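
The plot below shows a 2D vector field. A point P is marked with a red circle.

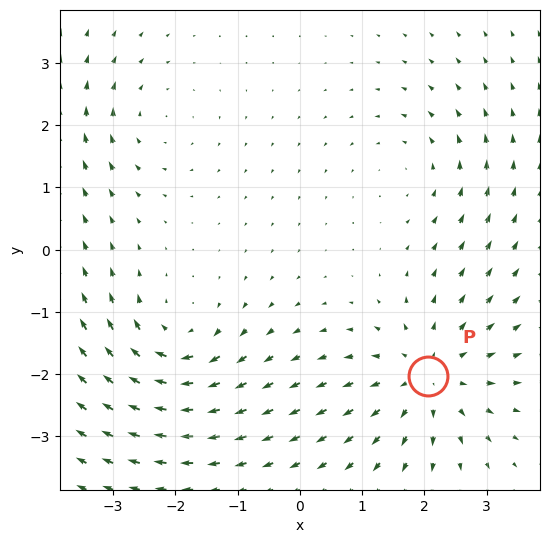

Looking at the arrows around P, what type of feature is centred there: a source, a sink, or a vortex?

source

At P (2.1, -2.0) the arrows spread outward. Divergence about +5, curl ≈0 — positive divergence with near-zero curl is a source.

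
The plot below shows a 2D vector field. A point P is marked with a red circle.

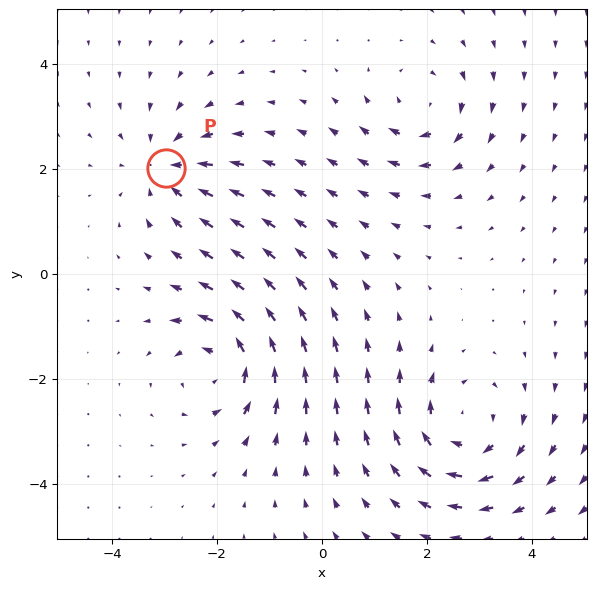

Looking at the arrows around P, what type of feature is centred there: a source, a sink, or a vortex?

sink

At P (-3.0, 2.0) the arrows converge inward. Divergence about -4, curl ≈0 — negative divergence with near-zero curl is a sink.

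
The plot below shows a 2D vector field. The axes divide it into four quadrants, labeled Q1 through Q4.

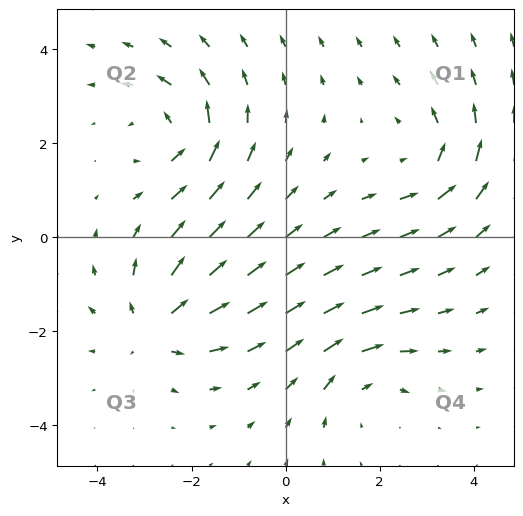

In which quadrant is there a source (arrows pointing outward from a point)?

The source sits at approximately (-2.8, -1.9), which lies in quadrant Q3. The divergence there is about +5, positive as expected for a source.

Q3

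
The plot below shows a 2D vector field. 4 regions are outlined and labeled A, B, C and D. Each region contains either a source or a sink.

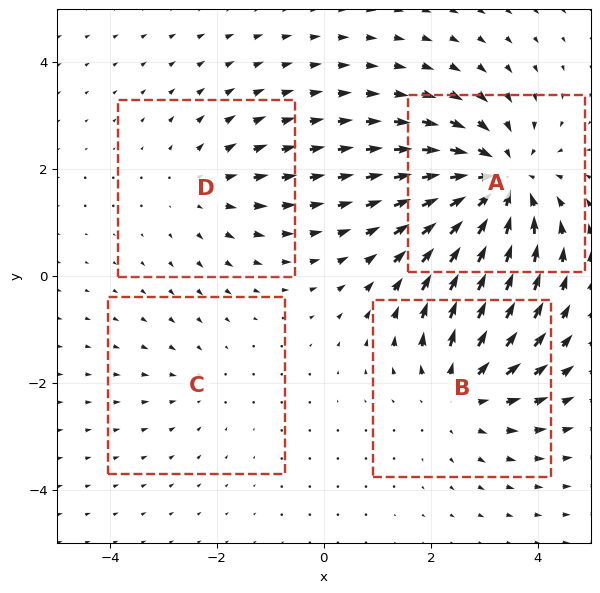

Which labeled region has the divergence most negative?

Divergence at each region's feature centre — A: about -6, B: about +4, C: about -2, D: about +3. Region A is most negative.

A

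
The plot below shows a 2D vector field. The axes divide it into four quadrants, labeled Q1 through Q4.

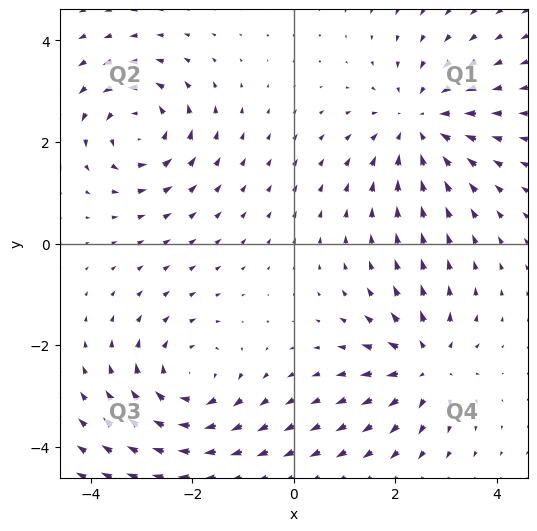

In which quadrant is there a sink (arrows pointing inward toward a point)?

Q1

The sink sits at approximately (2.5, 2.4), which lies in quadrant Q1. The divergence there is about -4, negative as expected for a sink.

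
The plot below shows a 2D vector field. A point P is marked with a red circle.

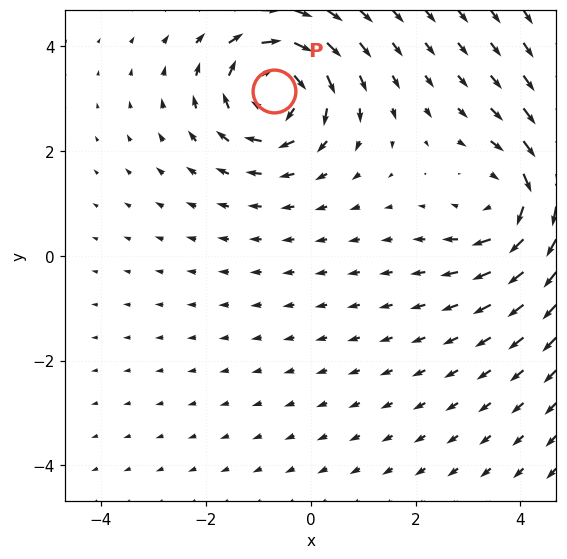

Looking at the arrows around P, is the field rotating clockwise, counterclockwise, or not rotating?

Near P at (-0.7, 3.1) the arrows circulate clockwise. The curl (z-component) there is about -6; negative curl means clockwise rotation.

clockwise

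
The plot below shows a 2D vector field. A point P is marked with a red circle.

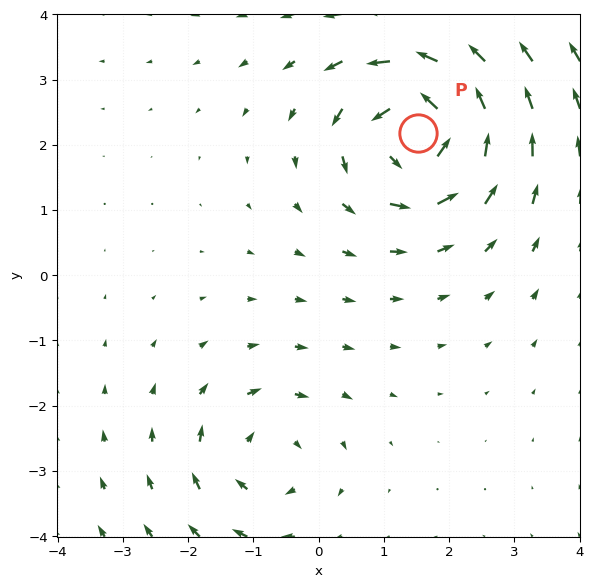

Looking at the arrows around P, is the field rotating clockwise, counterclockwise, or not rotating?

counterclockwise

Near P at (1.5, 2.2) the arrows circulate counterclockwise. The curl (z-component) there is about +6; positive curl means counterclockwise rotation.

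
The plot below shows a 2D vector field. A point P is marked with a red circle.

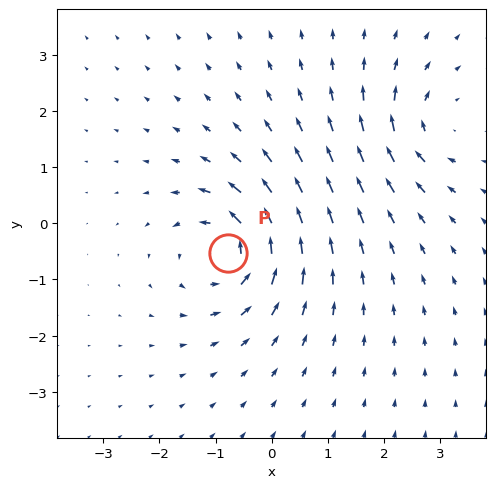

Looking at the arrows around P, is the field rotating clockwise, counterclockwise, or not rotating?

Near P at (-0.8, -0.5) the arrows circulate counterclockwise. The curl (z-component) there is about +6; positive curl means counterclockwise rotation.

counterclockwise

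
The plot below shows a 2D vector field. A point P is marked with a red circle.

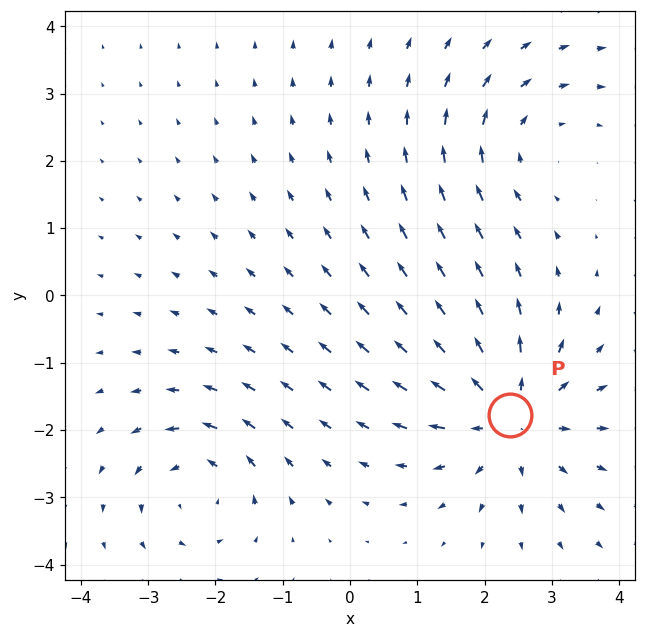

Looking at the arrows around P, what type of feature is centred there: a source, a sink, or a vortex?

source

At P (2.4, -1.8) the arrows spread outward. Divergence about +5, curl ≈0 — positive divergence with near-zero curl is a source.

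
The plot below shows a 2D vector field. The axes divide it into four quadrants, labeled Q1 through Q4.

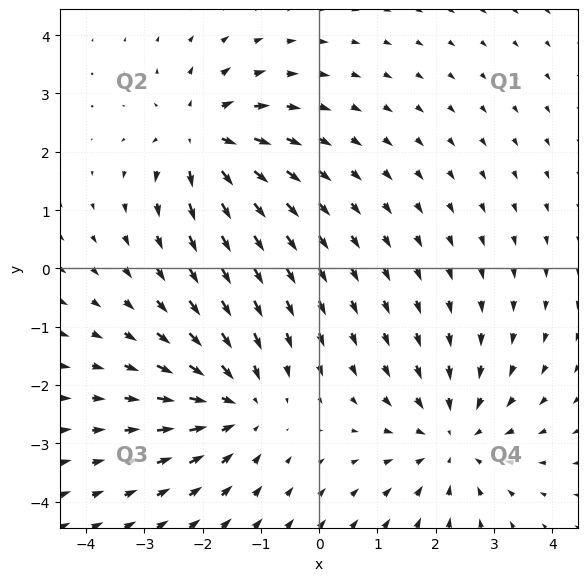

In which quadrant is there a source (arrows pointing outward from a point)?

Q2

The source sits at approximately (-2.0, 2.2), which lies in quadrant Q2. The divergence there is about +4, positive as expected for a source.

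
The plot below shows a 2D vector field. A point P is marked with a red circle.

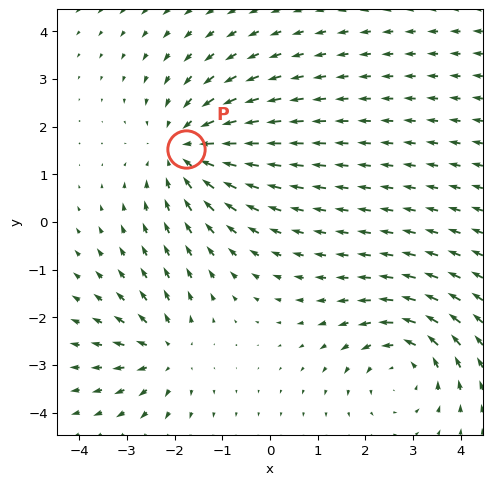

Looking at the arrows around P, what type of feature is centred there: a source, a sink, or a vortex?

sink

At P (-1.8, 1.5) the arrows converge inward. Divergence about -4, curl ≈0 — negative divergence with near-zero curl is a sink.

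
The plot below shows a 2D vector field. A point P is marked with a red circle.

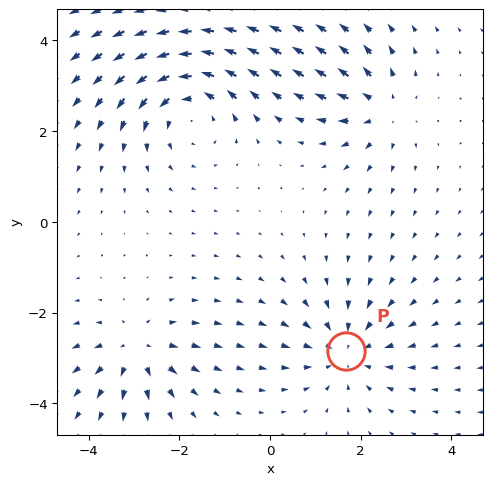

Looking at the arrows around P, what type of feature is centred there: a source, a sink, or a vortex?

At P (1.7, -2.9) the arrows converge inward. Divergence about -3, curl ≈0 — negative divergence with near-zero curl is a sink.

sink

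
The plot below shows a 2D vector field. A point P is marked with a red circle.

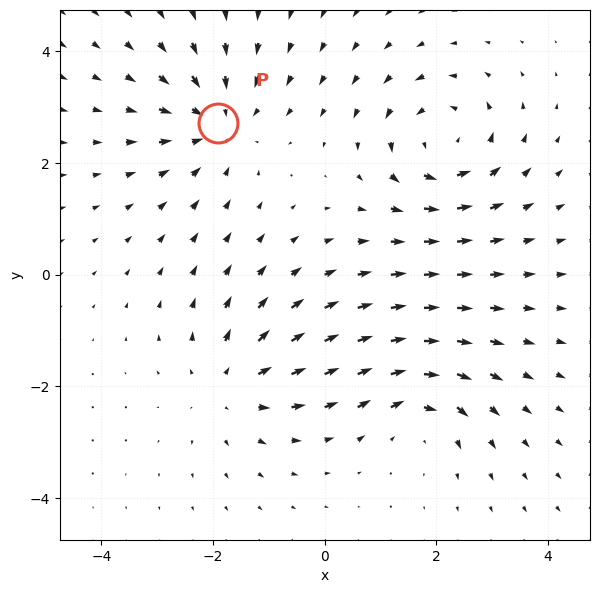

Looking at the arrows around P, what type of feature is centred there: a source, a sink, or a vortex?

At P (-1.9, 2.7) the arrows converge inward. Divergence about -4, curl ≈0 — negative divergence with near-zero curl is a sink.

sink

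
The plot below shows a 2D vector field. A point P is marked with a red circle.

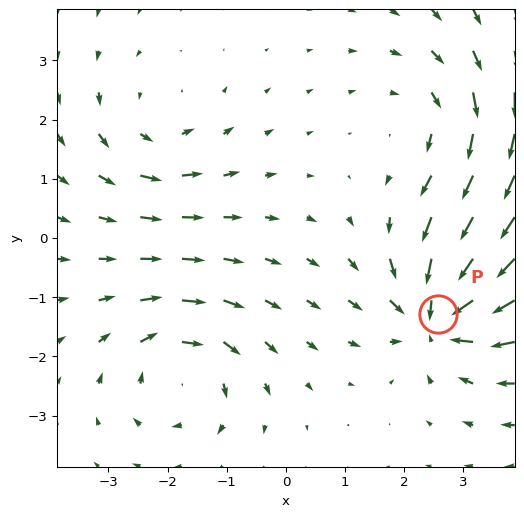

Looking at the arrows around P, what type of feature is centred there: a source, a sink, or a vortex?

At P (2.6, -1.3) the arrows converge inward. Divergence about -7, curl ≈0 — negative divergence with near-zero curl is a sink.

sink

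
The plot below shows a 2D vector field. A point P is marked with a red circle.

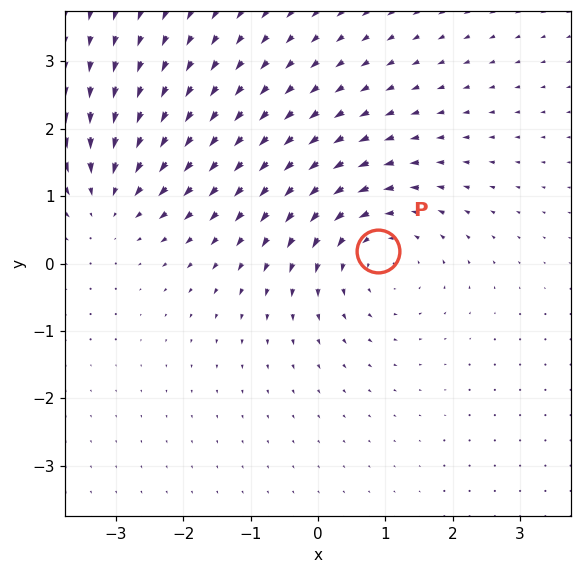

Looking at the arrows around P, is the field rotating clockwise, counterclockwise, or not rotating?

counterclockwise

Near P at (0.9, 0.2) the arrows circulate counterclockwise. The curl (z-component) there is about +4; positive curl means counterclockwise rotation.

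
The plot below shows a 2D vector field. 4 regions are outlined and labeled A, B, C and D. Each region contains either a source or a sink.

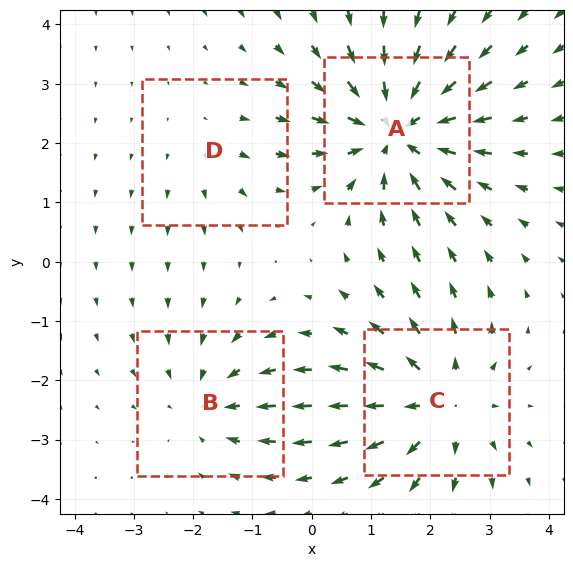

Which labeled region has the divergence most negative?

Divergence at each region's feature centre — A: about -6, B: about -3, C: about +5, D: about +2. Region A is most negative.

A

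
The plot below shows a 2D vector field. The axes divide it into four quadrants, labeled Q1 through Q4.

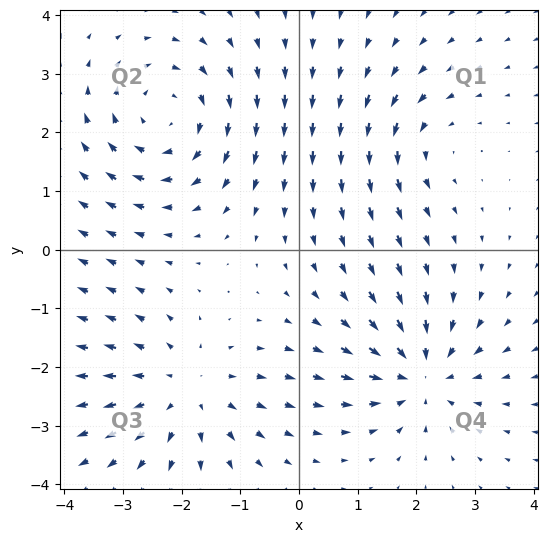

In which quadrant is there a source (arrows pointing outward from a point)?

Q3

The source sits at approximately (-1.9, -2.4), which lies in quadrant Q3. The divergence there is about +3, positive as expected for a source.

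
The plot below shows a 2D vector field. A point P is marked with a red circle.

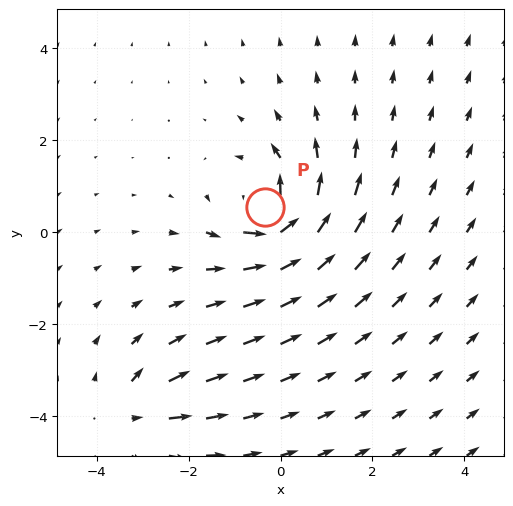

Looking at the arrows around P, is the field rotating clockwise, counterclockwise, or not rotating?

counterclockwise

Near P at (-0.3, 0.6) the arrows circulate counterclockwise. The curl (z-component) there is about +6; positive curl means counterclockwise rotation.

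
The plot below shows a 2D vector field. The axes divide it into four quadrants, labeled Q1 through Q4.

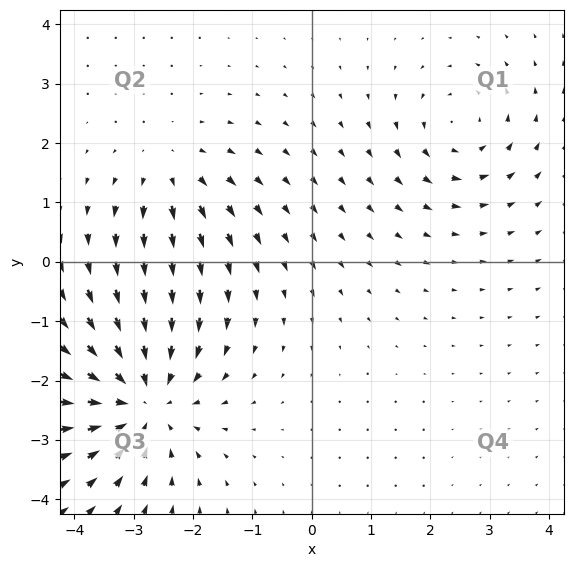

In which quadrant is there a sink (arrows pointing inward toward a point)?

Q3

The sink sits at approximately (-2.9, -2.3), which lies in quadrant Q3. The divergence there is about -4, negative as expected for a sink.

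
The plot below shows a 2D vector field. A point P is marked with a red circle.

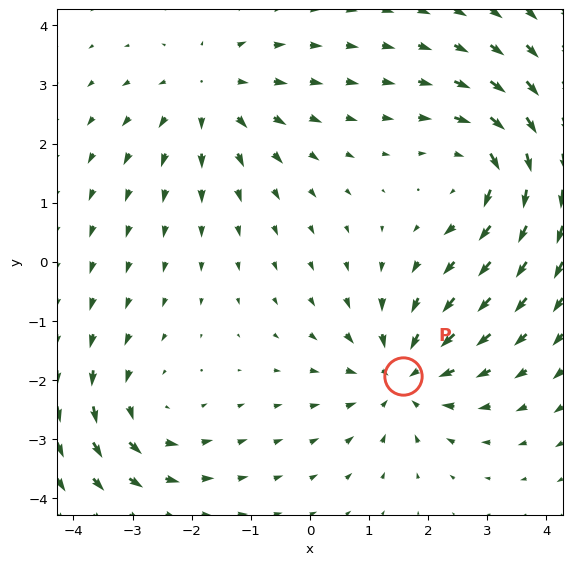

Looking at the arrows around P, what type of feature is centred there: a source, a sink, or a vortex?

At P (1.6, -1.9) the arrows converge inward. Divergence about -4, curl ≈0 — negative divergence with near-zero curl is a sink.

sink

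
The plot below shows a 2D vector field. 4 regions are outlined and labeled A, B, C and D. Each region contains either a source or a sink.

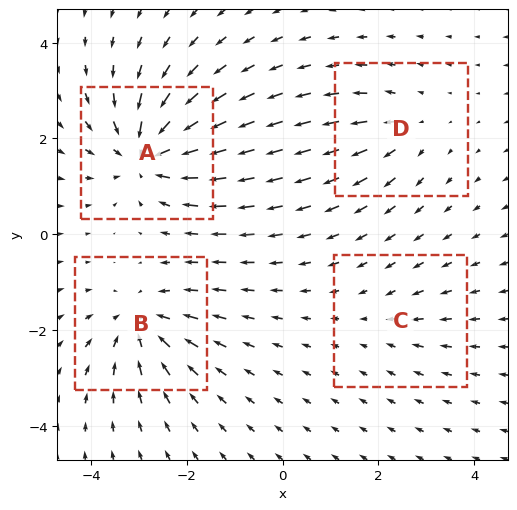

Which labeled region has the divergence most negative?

A

Divergence at each region's feature centre — A: about -7, B: about -5, C: about -2, D: about +3. Region A is most negative.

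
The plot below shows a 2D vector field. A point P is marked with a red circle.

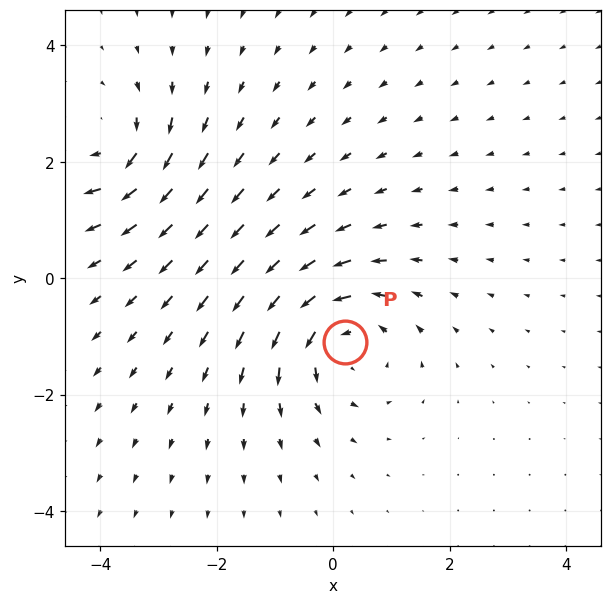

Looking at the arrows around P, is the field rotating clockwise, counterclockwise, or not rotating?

counterclockwise

Near P at (0.2, -1.1) the arrows circulate counterclockwise. The curl (z-component) there is about +5; positive curl means counterclockwise rotation.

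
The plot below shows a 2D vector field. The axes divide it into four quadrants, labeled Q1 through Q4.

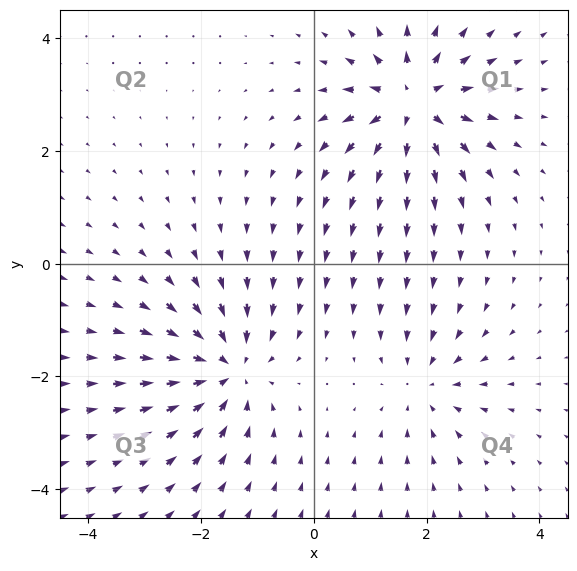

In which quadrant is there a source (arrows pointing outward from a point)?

Q1

The source sits at approximately (1.8, 2.8), which lies in quadrant Q1. The divergence there is about +7, positive as expected for a source.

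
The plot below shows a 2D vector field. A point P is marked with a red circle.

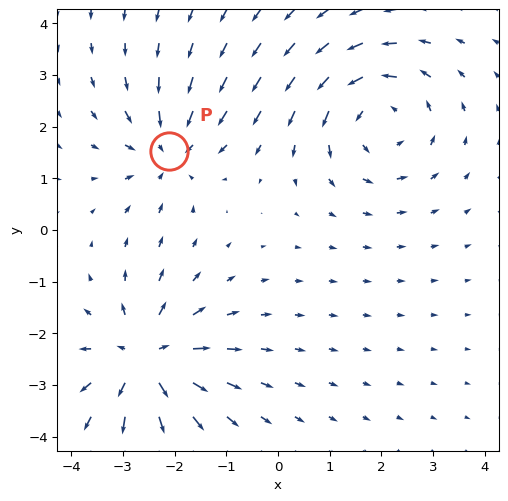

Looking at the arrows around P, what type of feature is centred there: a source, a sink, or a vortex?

At P (-2.1, 1.5) the arrows converge inward. Divergence about -3, curl ≈0 — negative divergence with near-zero curl is a sink.

sink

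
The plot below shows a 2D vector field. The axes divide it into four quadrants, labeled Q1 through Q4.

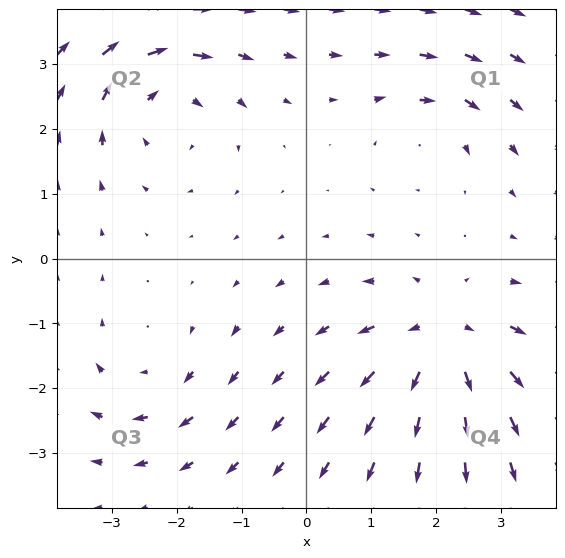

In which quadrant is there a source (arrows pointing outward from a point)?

The source sits at approximately (2.1, -1.3), which lies in quadrant Q4. The divergence there is about +6, positive as expected for a source.

Q4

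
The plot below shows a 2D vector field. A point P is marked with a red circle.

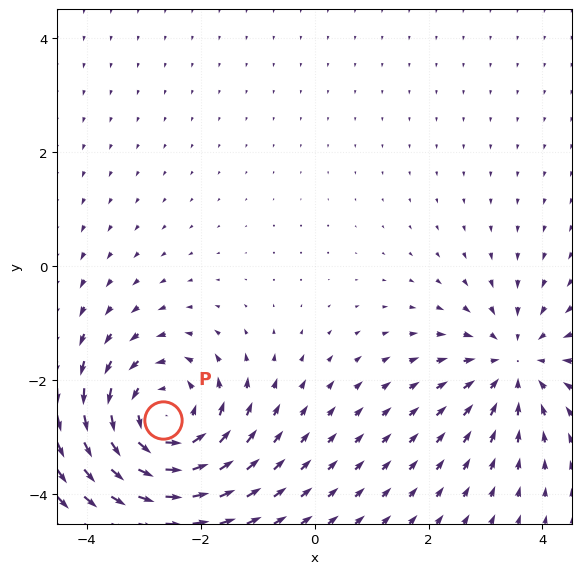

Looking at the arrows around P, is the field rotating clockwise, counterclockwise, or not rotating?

Near P at (-2.7, -2.7) the arrows circulate counterclockwise. The curl (z-component) there is about +4; positive curl means counterclockwise rotation.

counterclockwise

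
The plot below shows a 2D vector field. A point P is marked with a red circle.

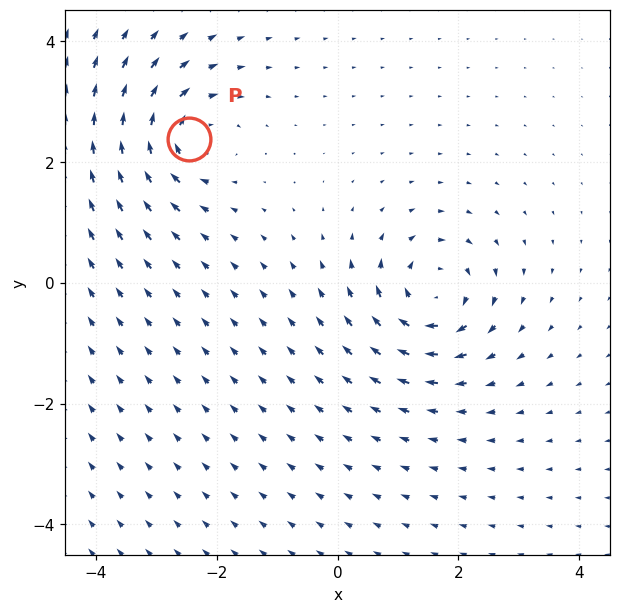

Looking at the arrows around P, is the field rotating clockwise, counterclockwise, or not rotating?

Near P at (-2.5, 2.4) the arrows circulate clockwise. The curl (z-component) there is about -4; negative curl means clockwise rotation.

clockwise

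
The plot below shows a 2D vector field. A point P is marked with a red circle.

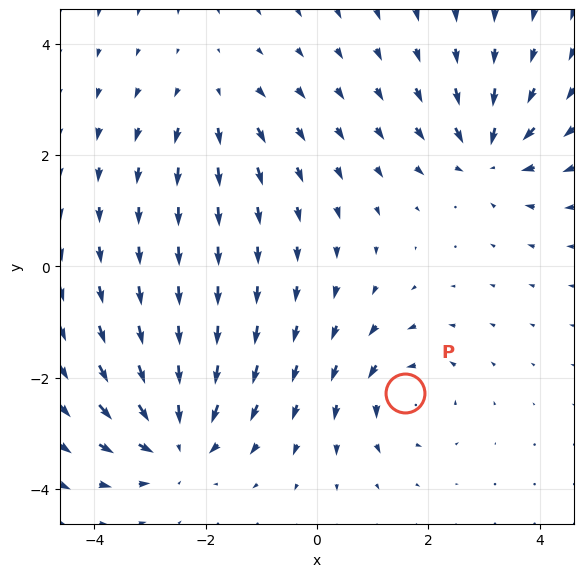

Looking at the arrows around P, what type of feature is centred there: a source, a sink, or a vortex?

At P (1.6, -2.3) the arrows circulate counterclockwise. Divergence ≈0, curl about +4 — near-zero divergence with nonzero curl is a vortex.

vortex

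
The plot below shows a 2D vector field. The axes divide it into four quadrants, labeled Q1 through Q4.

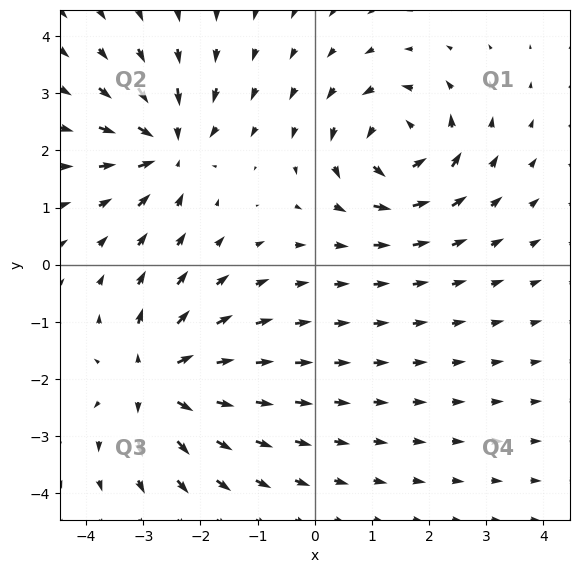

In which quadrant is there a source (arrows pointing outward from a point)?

Q3

The source sits at approximately (-2.8, -2.0), which lies in quadrant Q3. The divergence there is about +7, positive as expected for a source.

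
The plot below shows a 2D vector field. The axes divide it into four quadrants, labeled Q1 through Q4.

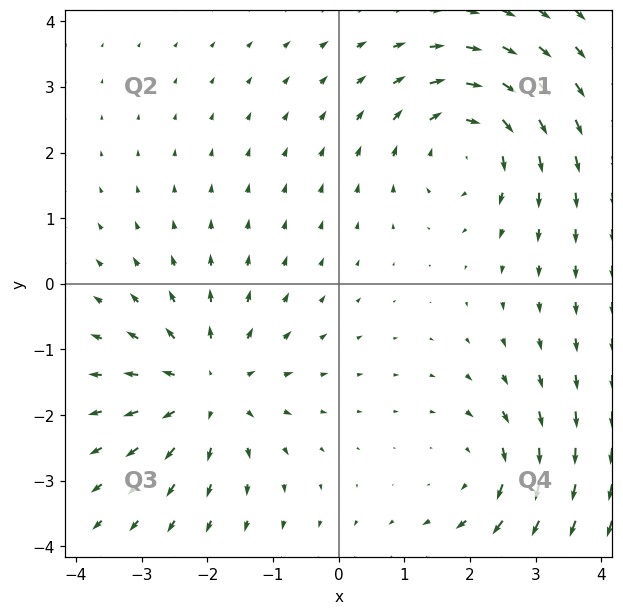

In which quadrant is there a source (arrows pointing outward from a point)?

Q3

The source sits at approximately (-2.0, -1.6), which lies in quadrant Q3. The divergence there is about +5, positive as expected for a source.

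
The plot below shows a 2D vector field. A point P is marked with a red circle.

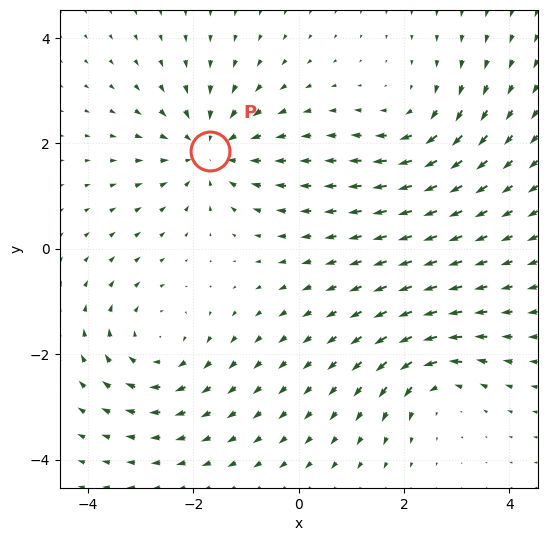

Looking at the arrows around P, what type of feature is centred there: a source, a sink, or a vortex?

At P (-1.7, 1.9) the arrows converge inward. Divergence about -4, curl ≈0 — negative divergence with near-zero curl is a sink.

sink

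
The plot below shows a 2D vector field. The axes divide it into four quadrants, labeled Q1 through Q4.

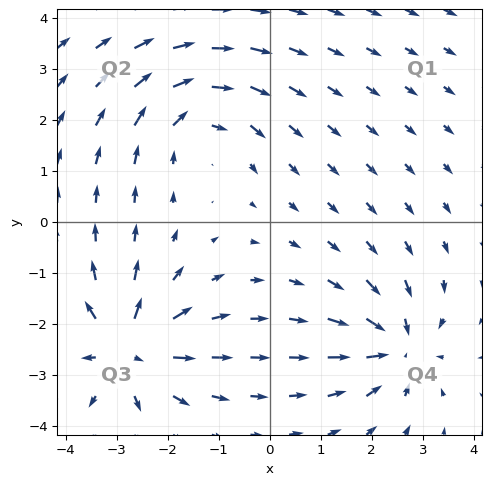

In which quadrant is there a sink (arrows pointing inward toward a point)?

The sink sits at approximately (2.5, -2.4), which lies in quadrant Q4. The divergence there is about -4, negative as expected for a sink.

Q4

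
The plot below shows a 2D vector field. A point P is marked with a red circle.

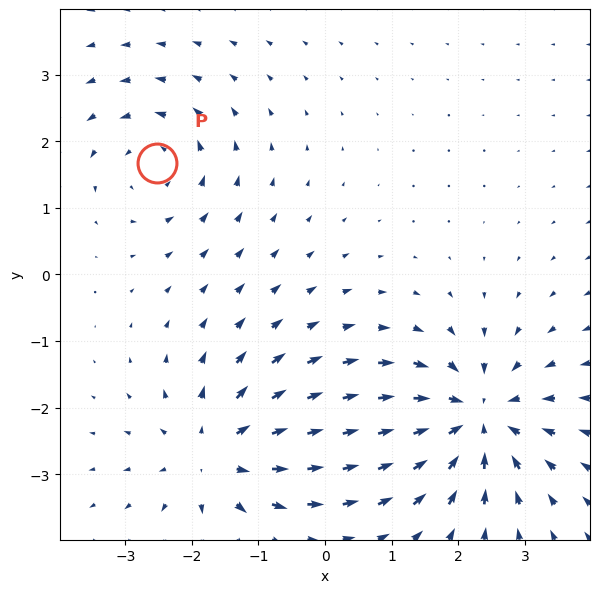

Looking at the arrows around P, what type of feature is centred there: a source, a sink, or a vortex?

vortex

At P (-2.5, 1.7) the arrows circulate counterclockwise. Divergence ≈0, curl about +3 — near-zero divergence with nonzero curl is a vortex.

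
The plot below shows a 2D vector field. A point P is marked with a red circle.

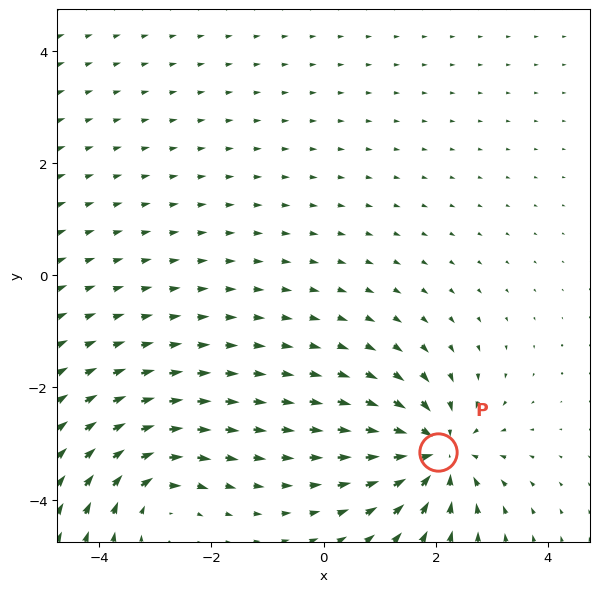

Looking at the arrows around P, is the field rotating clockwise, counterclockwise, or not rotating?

Near P at (2.0, -3.2) the arrows show no circulation. The curl there is ≈0.

not rotating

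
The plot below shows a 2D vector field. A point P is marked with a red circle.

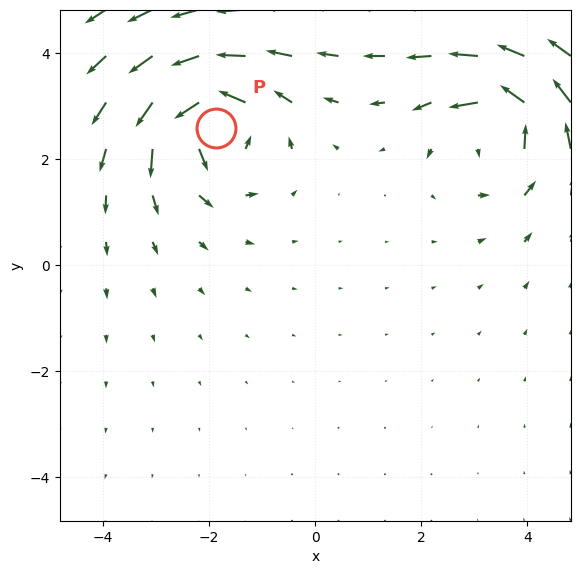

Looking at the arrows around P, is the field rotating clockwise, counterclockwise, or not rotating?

Near P at (-1.9, 2.6) the arrows circulate counterclockwise. The curl (z-component) there is about +6; positive curl means counterclockwise rotation.

counterclockwise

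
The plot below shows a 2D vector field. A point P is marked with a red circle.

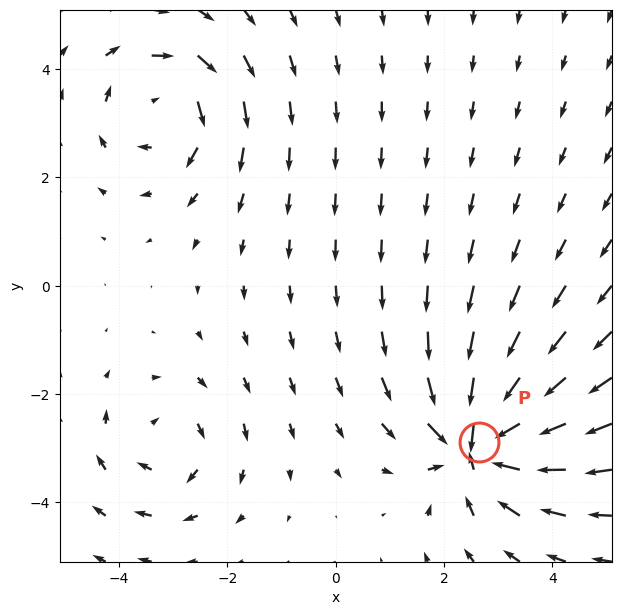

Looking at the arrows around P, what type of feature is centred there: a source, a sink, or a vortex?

At P (2.6, -2.9) the arrows converge inward. Divergence about -6, curl ≈0 — negative divergence with near-zero curl is a sink.

sink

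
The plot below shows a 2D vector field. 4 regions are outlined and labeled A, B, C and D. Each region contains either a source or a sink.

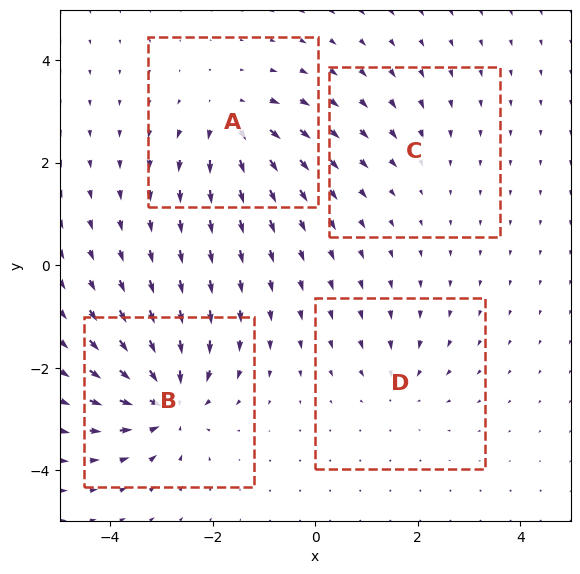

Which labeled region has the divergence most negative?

B

Divergence at each region's feature centre — A: about +5, B: about -8, C: about -2, D: about -4. Region B is most negative.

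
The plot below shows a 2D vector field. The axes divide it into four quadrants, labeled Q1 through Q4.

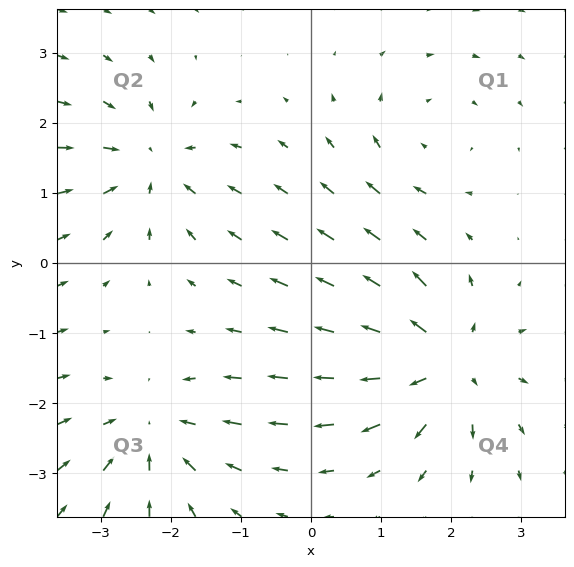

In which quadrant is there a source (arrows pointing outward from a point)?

The source sits at approximately (1.9, -1.4), which lies in quadrant Q4. The divergence there is about +7, positive as expected for a source.

Q4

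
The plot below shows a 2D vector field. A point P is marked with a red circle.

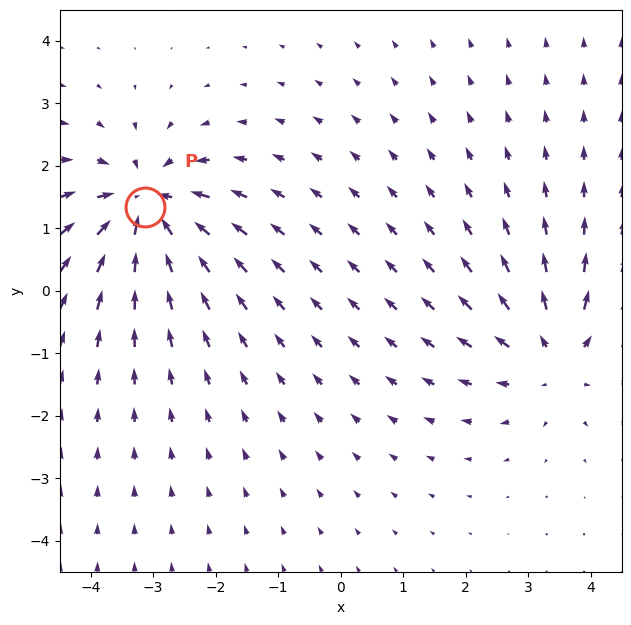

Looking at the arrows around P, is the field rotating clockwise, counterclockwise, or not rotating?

not rotating

Near P at (-3.1, 1.3) the arrows show no circulation. The curl there is ≈0.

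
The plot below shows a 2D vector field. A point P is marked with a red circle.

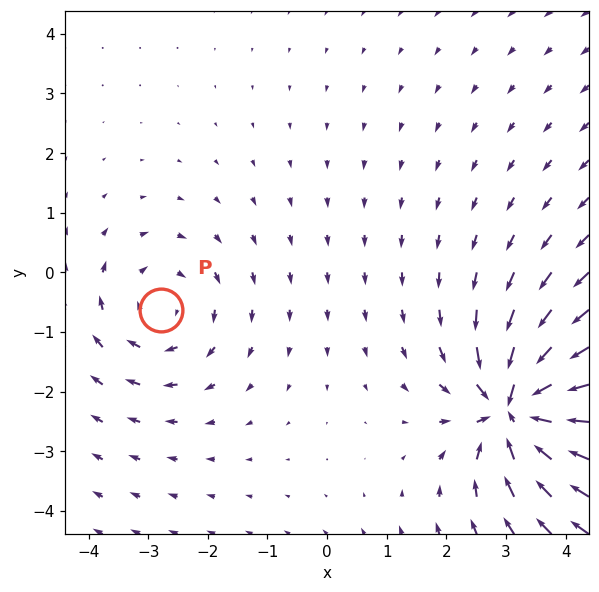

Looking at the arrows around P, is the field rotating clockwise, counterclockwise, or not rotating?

clockwise

Near P at (-2.8, -0.6) the arrows circulate clockwise. The curl (z-component) there is about -3; negative curl means clockwise rotation.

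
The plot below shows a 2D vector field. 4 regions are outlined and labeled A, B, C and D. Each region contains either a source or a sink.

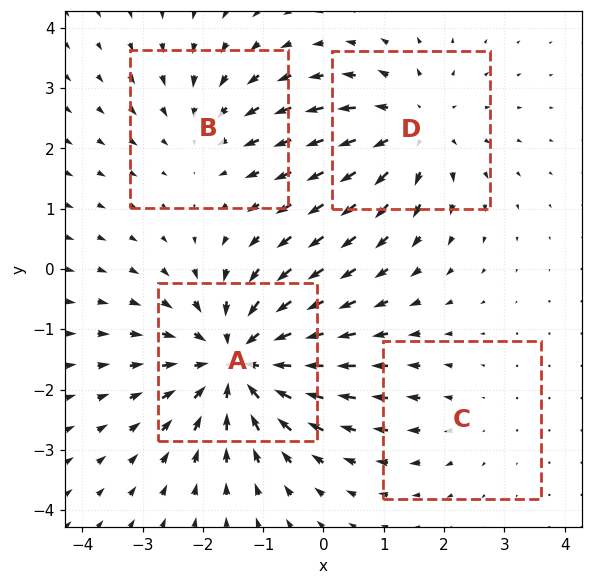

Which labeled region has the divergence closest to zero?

Divergence at each region's feature centre — A: about -6, B: about -3, C: about +2, D: about +4. Region C is closest to zero.

C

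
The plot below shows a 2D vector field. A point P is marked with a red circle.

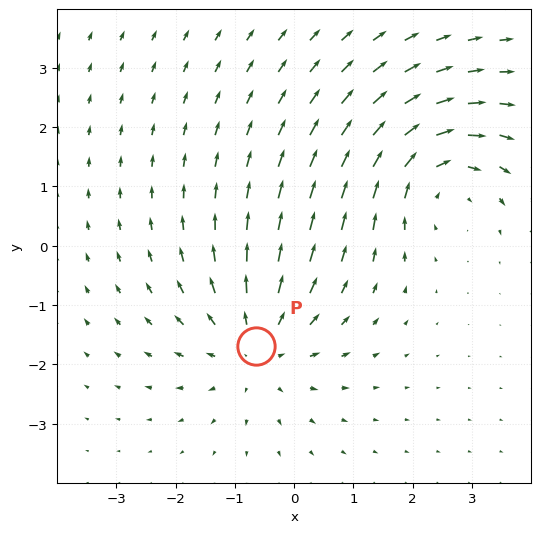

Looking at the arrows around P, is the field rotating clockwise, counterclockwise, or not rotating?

not rotating

Near P at (-0.6, -1.7) the arrows show no circulation. The curl there is ≈0.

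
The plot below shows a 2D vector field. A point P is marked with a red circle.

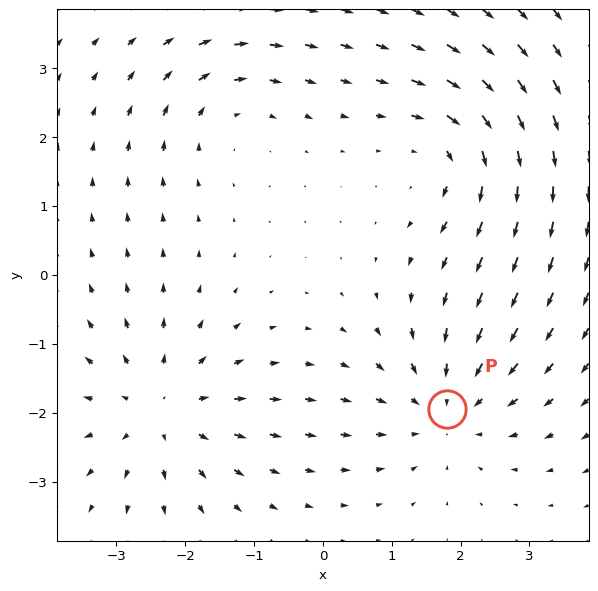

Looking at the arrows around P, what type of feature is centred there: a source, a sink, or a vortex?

sink

At P (1.8, -1.9) the arrows converge inward. Divergence about -4, curl ≈0 — negative divergence with near-zero curl is a sink.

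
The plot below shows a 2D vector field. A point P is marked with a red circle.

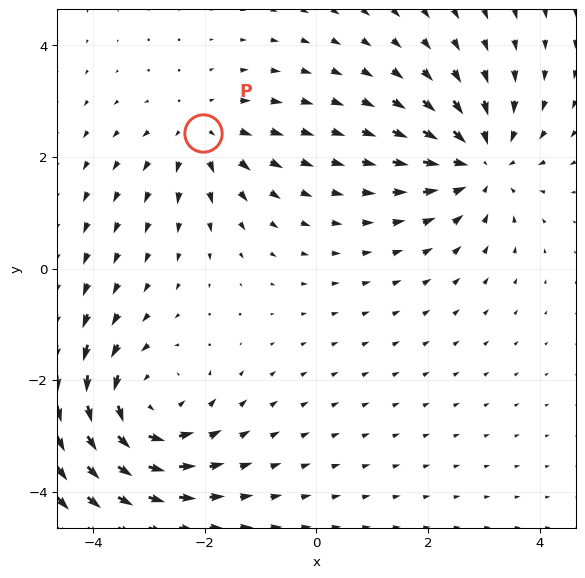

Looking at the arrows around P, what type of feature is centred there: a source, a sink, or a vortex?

source

At P (-2.0, 2.4) the arrows spread outward. Divergence about +3, curl ≈0 — positive divergence with near-zero curl is a source.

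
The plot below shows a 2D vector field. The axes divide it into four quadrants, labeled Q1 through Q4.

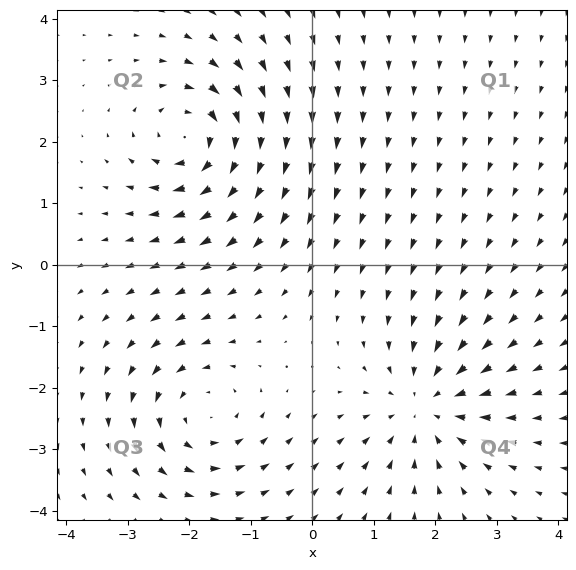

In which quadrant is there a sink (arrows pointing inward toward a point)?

Q4

The sink sits at approximately (1.8, -2.3), which lies in quadrant Q4. The divergence there is about -5, negative as expected for a sink.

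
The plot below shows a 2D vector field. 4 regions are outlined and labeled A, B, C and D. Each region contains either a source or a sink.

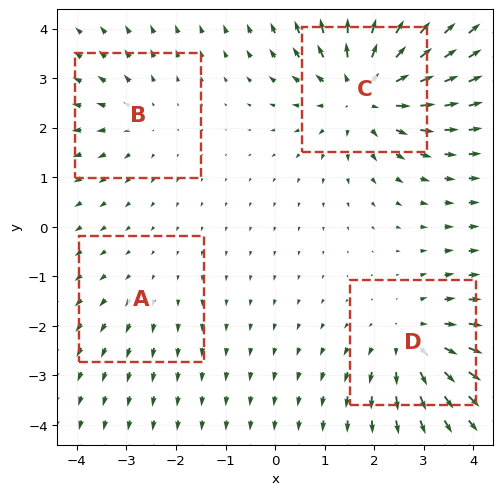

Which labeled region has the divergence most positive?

C

Divergence at each region's feature centre — A: about +2, B: about +3, C: about +6, D: about +4. Region C is most positive.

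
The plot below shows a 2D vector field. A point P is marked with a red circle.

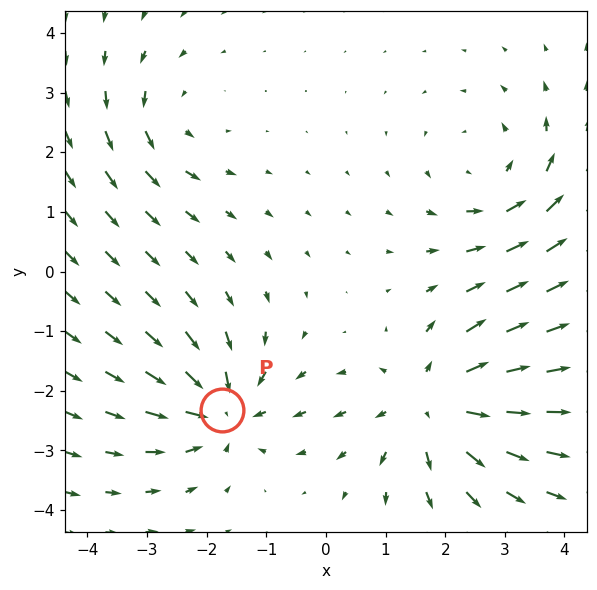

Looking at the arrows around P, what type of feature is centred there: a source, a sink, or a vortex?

At P (-1.7, -2.3) the arrows converge inward. Divergence about -5, curl ≈0 — negative divergence with near-zero curl is a sink.

sink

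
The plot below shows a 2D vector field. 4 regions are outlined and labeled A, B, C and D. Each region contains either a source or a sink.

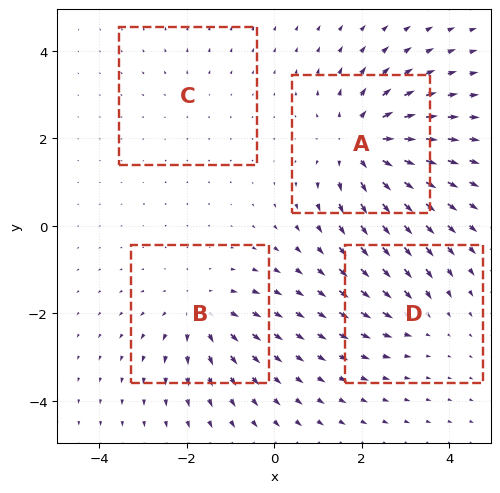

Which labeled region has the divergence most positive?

A

Divergence at each region's feature centre — A: about +7, B: about +4, C: about +2, D: about -3. Region A is most positive.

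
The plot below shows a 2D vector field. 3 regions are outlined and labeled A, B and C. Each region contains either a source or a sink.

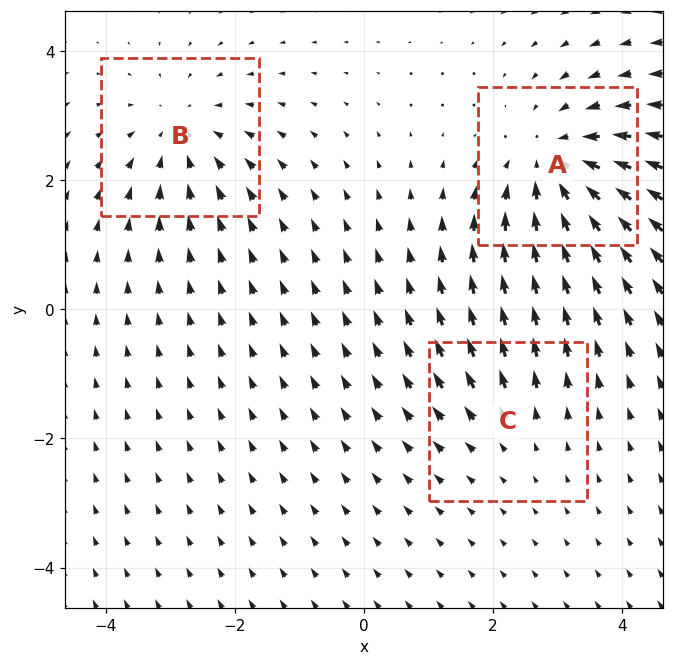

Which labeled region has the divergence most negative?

A

Divergence at each region's feature centre — A: about -4, B: about -3, C: about +2. Region A is most negative.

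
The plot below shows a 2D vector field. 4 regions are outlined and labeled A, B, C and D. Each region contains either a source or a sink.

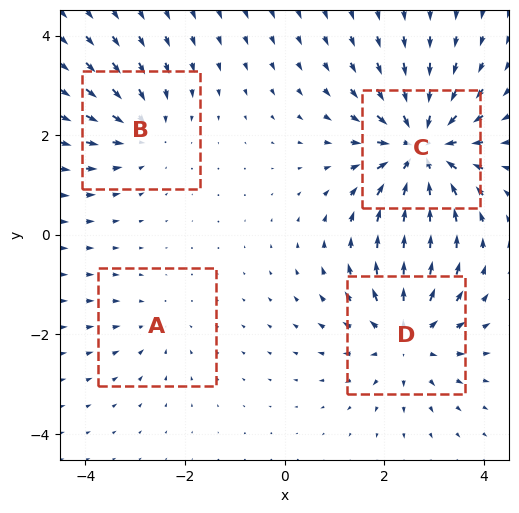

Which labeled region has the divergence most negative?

C

Divergence at each region's feature centre — A: about -2, B: about -3, C: about -7, D: about +5. Region C is most negative.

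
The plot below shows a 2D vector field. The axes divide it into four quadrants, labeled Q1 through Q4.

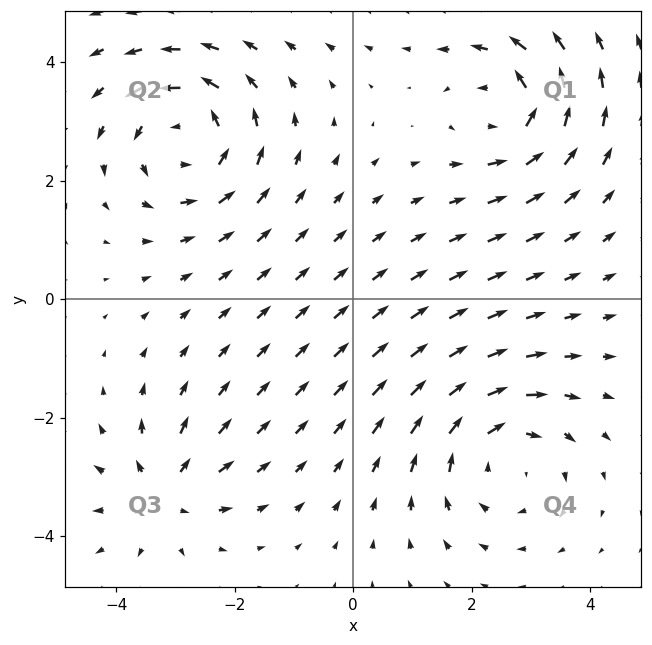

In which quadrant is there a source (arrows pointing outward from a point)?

The source sits at approximately (-3.2, -3.3), which lies in quadrant Q3. The divergence there is about +4, positive as expected for a source.

Q3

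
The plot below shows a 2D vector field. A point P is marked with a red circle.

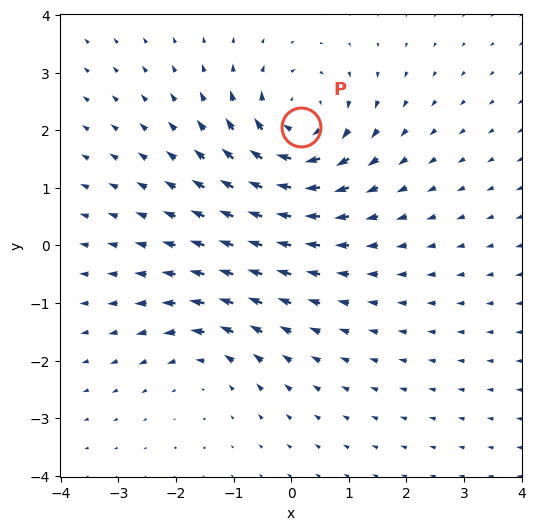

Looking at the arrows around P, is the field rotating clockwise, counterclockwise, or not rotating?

Near P at (0.2, 2.1) the arrows circulate clockwise. The curl (z-component) there is about -5; negative curl means clockwise rotation.

clockwise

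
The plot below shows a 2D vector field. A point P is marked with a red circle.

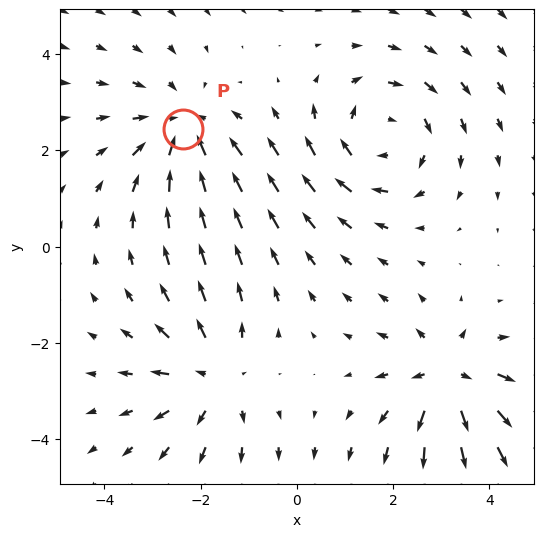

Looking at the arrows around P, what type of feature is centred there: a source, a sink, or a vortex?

At P (-2.4, 2.4) the arrows converge inward. Divergence about -4, curl ≈0 — negative divergence with near-zero curl is a sink.

sink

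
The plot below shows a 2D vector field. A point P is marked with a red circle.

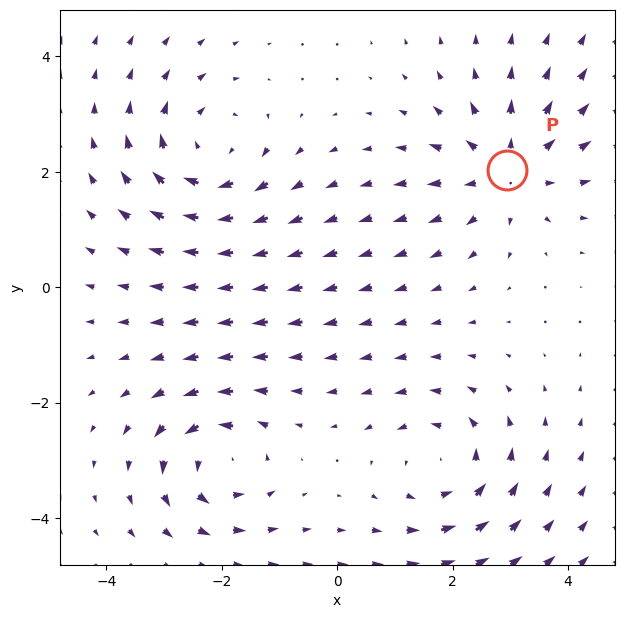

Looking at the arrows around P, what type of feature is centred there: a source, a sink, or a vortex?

source

At P (2.9, 2.0) the arrows spread outward. Divergence about +4, curl ≈0 — positive divergence with near-zero curl is a source.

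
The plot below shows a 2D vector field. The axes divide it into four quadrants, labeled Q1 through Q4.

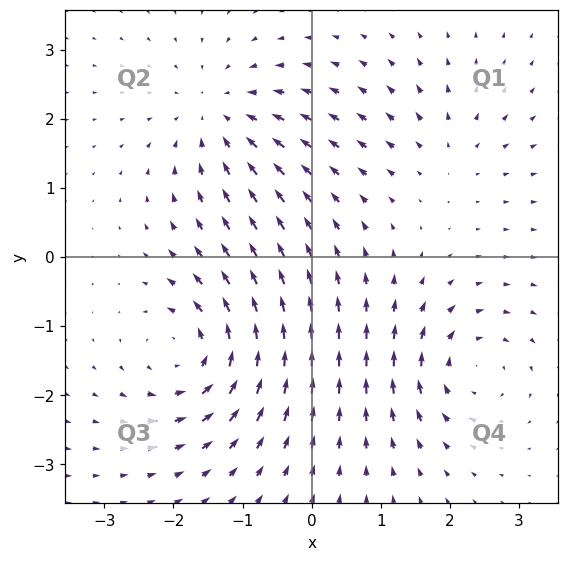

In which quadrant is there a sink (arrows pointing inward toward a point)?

The sink sits at approximately (-1.3, 2.1), which lies in quadrant Q2. The divergence there is about -4, negative as expected for a sink.

Q2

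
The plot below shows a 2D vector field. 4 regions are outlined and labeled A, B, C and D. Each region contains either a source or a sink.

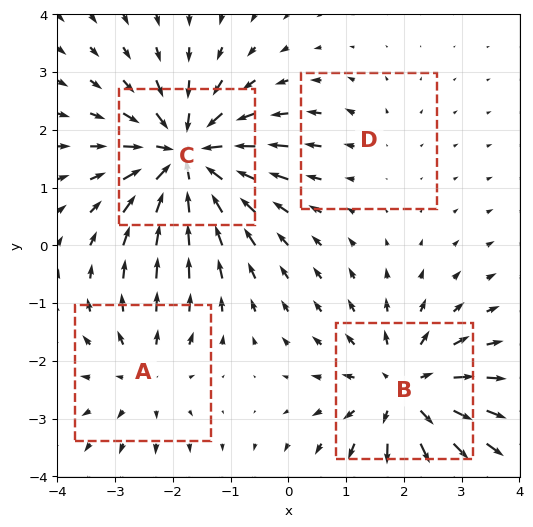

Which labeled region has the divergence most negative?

Divergence at each region's feature centre — A: about +4, B: about +6, C: about -7, D: about +2. Region C is most negative.

C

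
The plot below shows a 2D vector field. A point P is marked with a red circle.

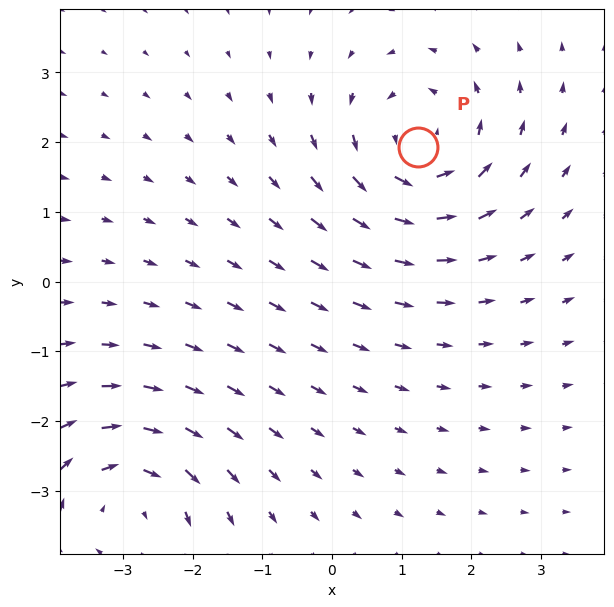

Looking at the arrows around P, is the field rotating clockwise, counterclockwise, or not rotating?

Near P at (1.2, 1.9) the arrows circulate counterclockwise. The curl (z-component) there is about +4; positive curl means counterclockwise rotation.

counterclockwise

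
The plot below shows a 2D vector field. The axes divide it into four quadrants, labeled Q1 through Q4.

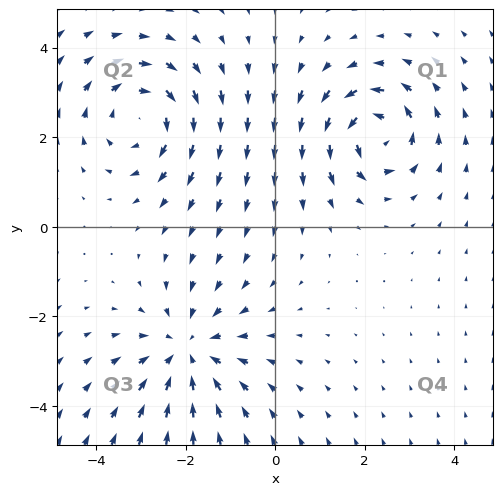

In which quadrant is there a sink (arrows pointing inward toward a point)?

The sink sits at approximately (-2.0, -2.8), which lies in quadrant Q3. The divergence there is about -3, negative as expected for a sink.

Q3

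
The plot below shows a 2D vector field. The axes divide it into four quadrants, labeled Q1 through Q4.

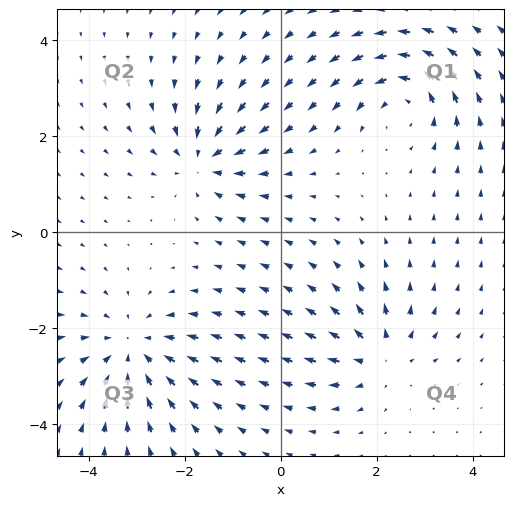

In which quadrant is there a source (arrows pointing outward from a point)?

The source sits at approximately (2.1, -2.6), which lies in quadrant Q4. The divergence there is about +4, positive as expected for a source.

Q4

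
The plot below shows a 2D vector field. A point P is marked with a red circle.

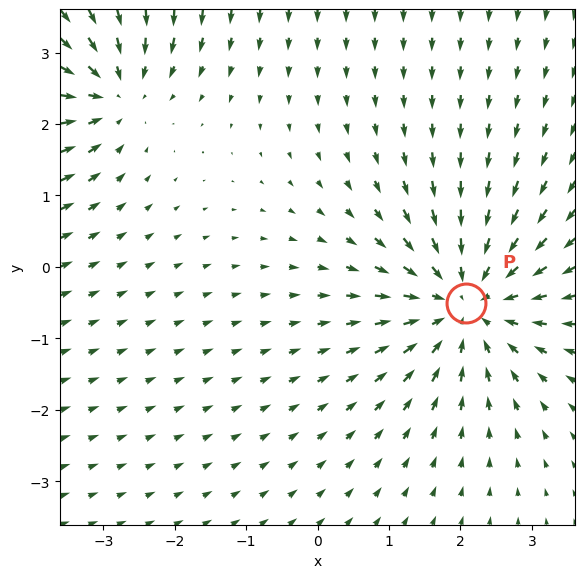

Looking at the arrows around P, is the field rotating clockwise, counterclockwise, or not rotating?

Near P at (2.1, -0.5) the arrows show no circulation. The curl there is ≈0.

not rotating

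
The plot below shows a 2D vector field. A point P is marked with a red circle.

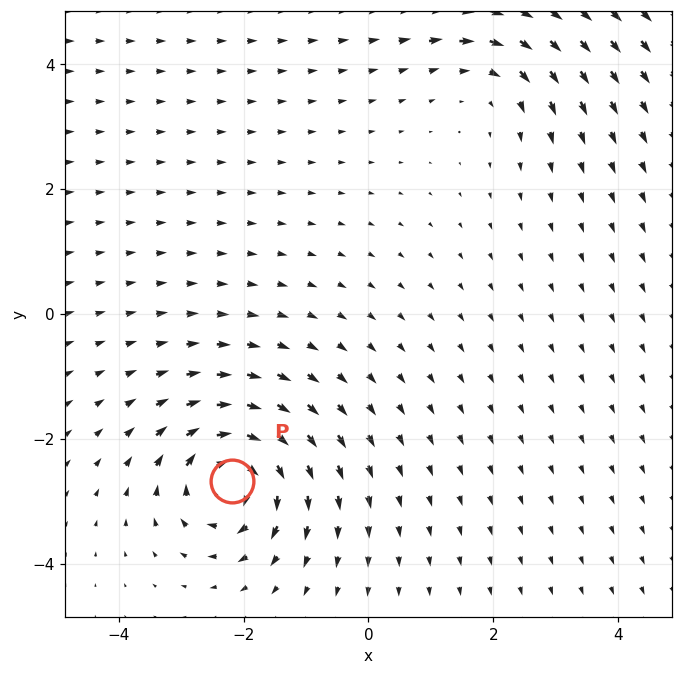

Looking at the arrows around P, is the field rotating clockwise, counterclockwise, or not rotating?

Near P at (-2.2, -2.7) the arrows circulate clockwise. The curl (z-component) there is about -6; negative curl means clockwise rotation.

clockwise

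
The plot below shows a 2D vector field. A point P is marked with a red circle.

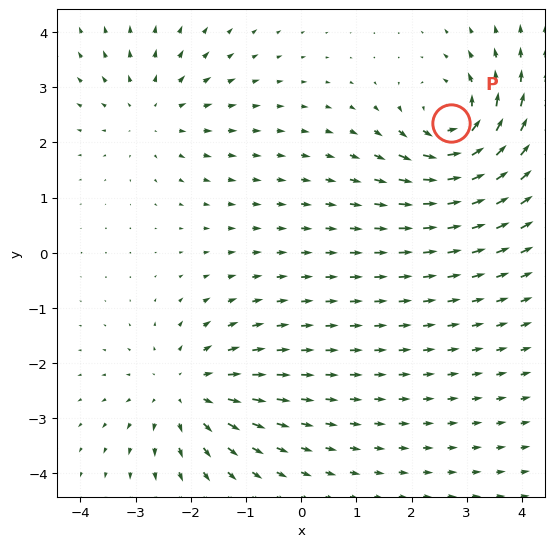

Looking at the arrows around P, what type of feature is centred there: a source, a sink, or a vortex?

At P (2.7, 2.3) the arrows circulate counterclockwise. Divergence ≈0, curl about +7 — near-zero divergence with nonzero curl is a vortex.

vortex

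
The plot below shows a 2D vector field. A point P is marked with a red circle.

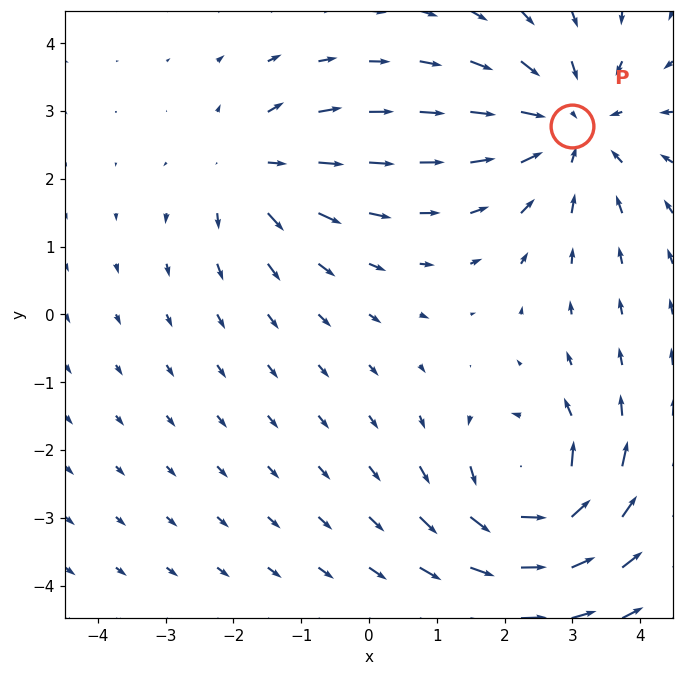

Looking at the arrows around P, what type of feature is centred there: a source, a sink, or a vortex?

sink

At P (3.0, 2.8) the arrows converge inward. Divergence about -4, curl ≈0 — negative divergence with near-zero curl is a sink.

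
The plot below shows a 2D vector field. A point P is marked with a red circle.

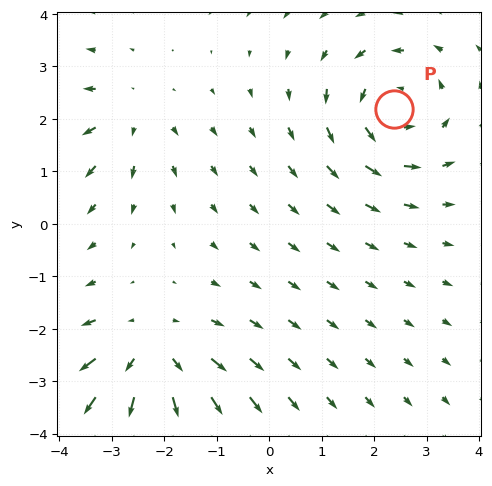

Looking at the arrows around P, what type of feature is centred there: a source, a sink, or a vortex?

At P (2.4, 2.2) the arrows circulate counterclockwise. Divergence ≈0, curl about +4 — near-zero divergence with nonzero curl is a vortex.

vortex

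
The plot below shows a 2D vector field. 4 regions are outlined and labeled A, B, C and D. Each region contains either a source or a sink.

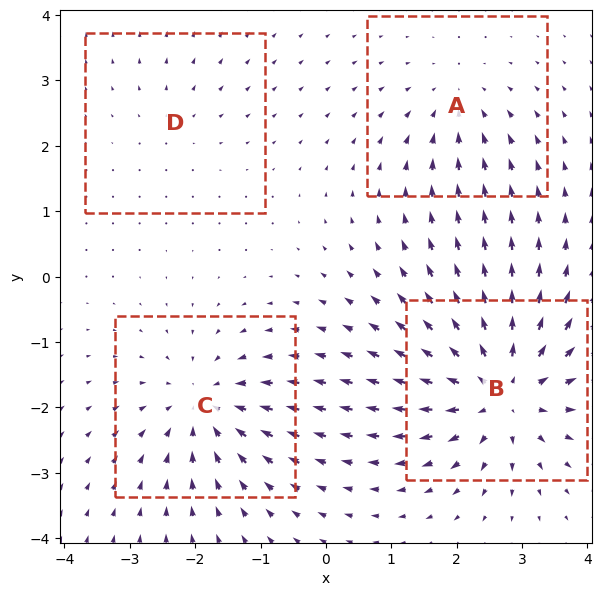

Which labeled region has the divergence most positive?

B

Divergence at each region's feature centre — A: about -3, B: about +7, C: about -5, D: about +2. Region B is most positive.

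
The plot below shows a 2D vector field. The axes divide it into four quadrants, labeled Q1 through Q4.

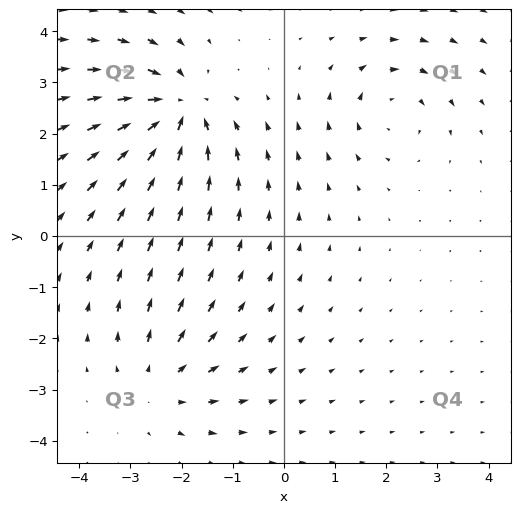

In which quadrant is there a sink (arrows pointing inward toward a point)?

The sink sits at approximately (-2.1, 2.4), which lies in quadrant Q2. The divergence there is about -5, negative as expected for a sink.

Q2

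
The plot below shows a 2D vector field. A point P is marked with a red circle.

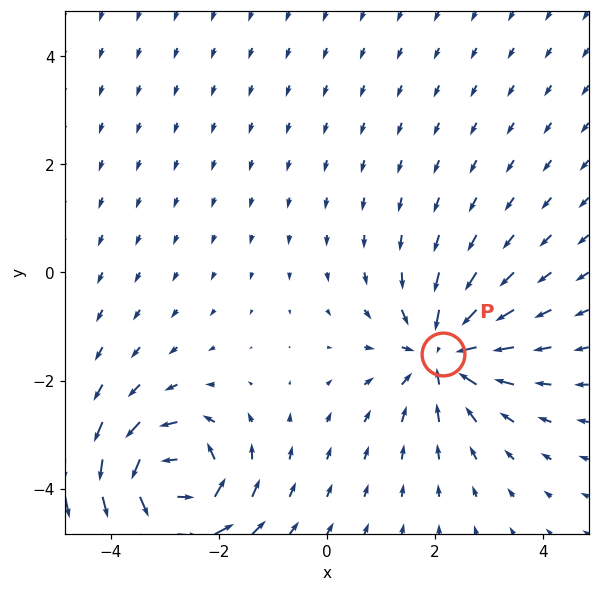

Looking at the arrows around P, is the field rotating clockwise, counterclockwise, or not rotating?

not rotating

Near P at (2.1, -1.5) the arrows show no circulation. The curl there is ≈0.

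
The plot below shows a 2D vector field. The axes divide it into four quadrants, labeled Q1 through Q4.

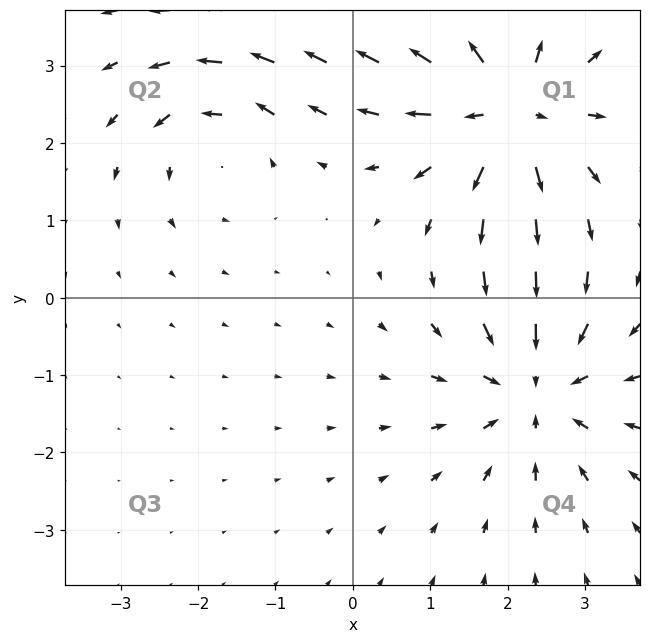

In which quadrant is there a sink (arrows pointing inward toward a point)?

Q4

The sink sits at approximately (2.4, -1.2), which lies in quadrant Q4. The divergence there is about -4, negative as expected for a sink.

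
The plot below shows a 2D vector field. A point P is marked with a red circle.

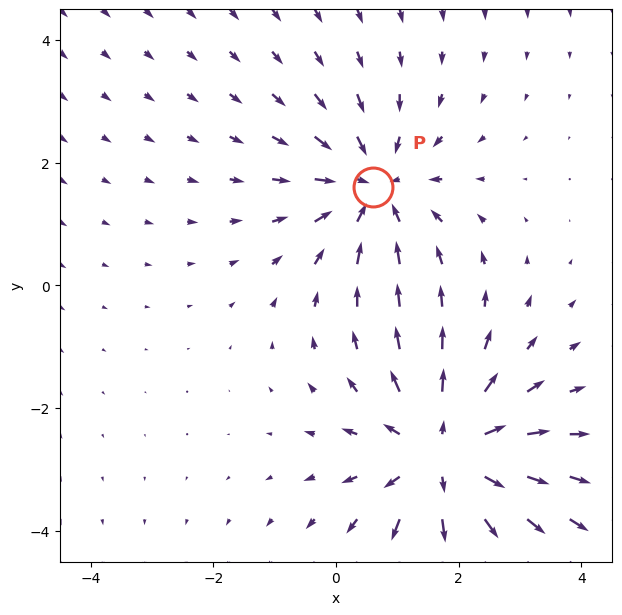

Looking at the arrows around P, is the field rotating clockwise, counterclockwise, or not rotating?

Near P at (0.6, 1.6) the arrows show no circulation. The curl there is ≈0.

not rotating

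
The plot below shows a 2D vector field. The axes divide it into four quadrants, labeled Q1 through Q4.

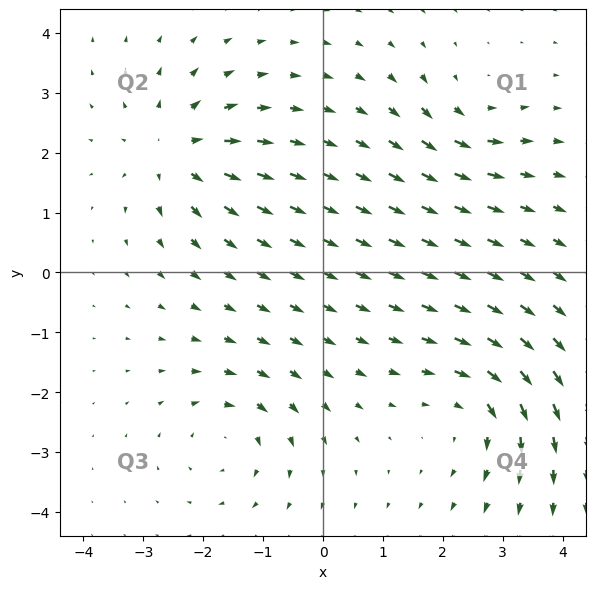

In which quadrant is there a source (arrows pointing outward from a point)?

The source sits at approximately (-2.5, 2.0), which lies in quadrant Q2. The divergence there is about +5, positive as expected for a source.

Q2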